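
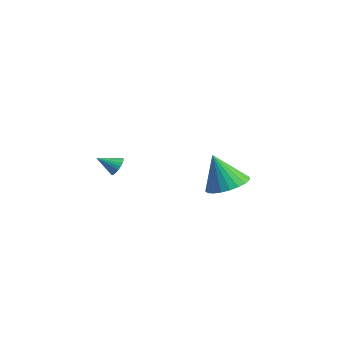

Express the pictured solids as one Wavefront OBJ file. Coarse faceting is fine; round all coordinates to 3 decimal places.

v -2.44 1.672 -0.9
v -2.159 1.275 -1.216
v -2.96 0.828 -0.3
v -2.006 1.311 -1.033
v -1.928 1.409 -0.827
v -1.938 1.553 -0.634
v -2.036 1.717 -0.486
v -2.202 1.874 -0.411
v -2.41 1.996 -0.419
v -2.623 2.062 -0.511
v -2.805 2.06 -0.671
v -2.923 1.992 -0.87
v -2.957 1.868 -1.074
v -2.902 1.711 -1.248
v -2.767 1.547 -1.362
v -2.576 1.404 -1.396
v -2.36 1.308 -1.344
v 3.795 3.674 0.02
v 4.768 3.95 0.425
v 3.185 3.246 1.78
v 4.562 4.321 0.444
v 4.24 4.594 0.398
v 3.849 4.727 0.296
v 3.45 4.7 0.151
v 3.103 4.516 -0.014
v 2.862 4.204 -0.173
v 2.763 3.812 -0.303
v 2.821 3.398 -0.384
v 3.027 3.027 -0.403
v 3.35 2.753 -0.357
v 3.74 2.621 -0.255
v 4.139 2.648 -0.11
v 4.486 2.832 0.055
v 4.727 3.144 0.214
v 4.826 3.536 0.344
f 2 1 4
f 2 4 3
f 4 1 5
f 4 5 3
f 5 1 6
f 5 6 3
f 6 1 7
f 6 7 3
f 7 1 8
f 7 8 3
f 8 1 9
f 8 9 3
f 9 1 10
f 9 10 3
f 10 1 11
f 10 11 3
f 11 1 12
f 11 12 3
f 12 1 13
f 12 13 3
f 13 1 14
f 13 14 3
f 14 1 15
f 14 15 3
f 15 1 16
f 15 16 3
f 16 1 17
f 16 17 3
f 17 1 2
f 17 2 3
f 19 18 21
f 19 21 20
f 21 18 22
f 21 22 20
f 22 18 23
f 22 23 20
f 23 18 24
f 23 24 20
f 24 18 25
f 24 25 20
f 25 18 26
f 25 26 20
f 26 18 27
f 26 27 20
f 27 18 28
f 27 28 20
f 28 18 29
f 28 29 20
f 29 18 30
f 29 30 20
f 30 18 31
f 30 31 20
f 31 18 32
f 31 32 20
f 32 18 33
f 32 33 20
f 33 18 34
f 33 34 20
f 34 18 35
f 34 35 20
f 35 18 19
f 35 19 20



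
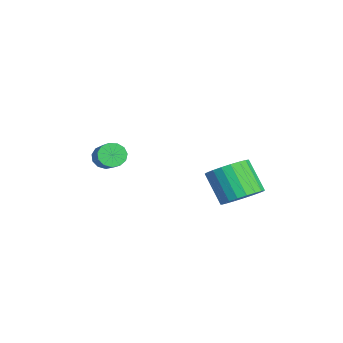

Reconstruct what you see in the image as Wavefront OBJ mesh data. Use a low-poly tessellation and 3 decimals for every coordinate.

v -1.575 -4.085 0.579
v -1.285 -4.436 0.219
v -0.356 -4.266 0.802
v -0.645 -3.915 1.161
v -1.261 -4.135 0.093
v -0.332 -3.965 0.676
v -1.337 -3.818 0.122
v -0.408 -3.649 0.704
v -1.488 -3.586 0.295
v -0.559 -3.417 0.878
v -1.667 -3.513 0.559
v -0.737 -3.343 1.141
v -1.816 -3.62 0.829
v -0.887 -3.451 1.411
v -1.889 -3.876 1.019
v -0.959 -3.706 1.602
v -1.862 -4.198 1.07
v -0.932 -4.028 1.652
v -1.744 -4.484 0.965
v -0.814 -4.314 1.547
v -1.572 -4.643 0.737
v -0.642 -4.473 1.319
v -1.401 -4.625 0.459
v -0.471 -4.455 1.041
v 3.535 0.417 0.951
v 4.088 0.779 1.485
v 3.278 0.306 2.643
v 2.725 -0.057 2.109
v 3.856 1.04 1.431
v 3.047 0.567 2.589
v 3.569 1.194 1.293
v 2.76 0.721 2.451
v 3.276 1.213 1.096
v 2.467 0.74 2.254
v 3.028 1.095 0.874
v 2.219 0.622 2.032
v 2.867 0.859 0.665
v 2.058 0.386 1.823
v 2.822 0.547 0.506
v 2.013 0.074 1.664
v 2.9 0.212 0.424
v 2.091 -0.261 1.582
v 3.088 -0.087 0.433
v 2.278 -0.561 1.591
v 3.353 -0.3 0.531
v 2.543 -0.773 1.689
v 3.649 -0.388 0.702
v 2.84 -0.861 1.86
v 3.926 -0.337 0.916
v 3.116 -0.811 2.074
v 4.135 -0.156 1.136
v 3.325 -0.629 2.294
v 4.24 0.124 1.324
v 3.431 -0.349 2.482
v 4.223 0.455 1.448
v 3.414 -0.019 2.606
f 2 1 5
f 2 5 3
f 3 5 6
f 3 6 4
f 5 1 7
f 5 7 6
f 6 7 8
f 6 8 4
f 7 1 9
f 7 9 8
f 8 9 10
f 8 10 4
f 9 1 11
f 9 11 10
f 10 11 12
f 10 12 4
f 11 1 13
f 11 13 12
f 12 13 14
f 12 14 4
f 13 1 15
f 13 15 14
f 14 15 16
f 14 16 4
f 15 1 17
f 15 17 16
f 16 17 18
f 16 18 4
f 17 1 19
f 17 19 18
f 18 19 20
f 18 20 4
f 19 1 21
f 19 21 20
f 20 21 22
f 20 22 4
f 21 1 23
f 21 23 22
f 22 23 24
f 22 24 4
f 23 1 2
f 23 2 24
f 24 2 3
f 24 3 4
f 26 25 29
f 26 29 27
f 27 29 30
f 27 30 28
f 29 25 31
f 29 31 30
f 30 31 32
f 30 32 28
f 31 25 33
f 31 33 32
f 32 33 34
f 32 34 28
f 33 25 35
f 33 35 34
f 34 35 36
f 34 36 28
f 35 25 37
f 35 37 36
f 36 37 38
f 36 38 28
f 37 25 39
f 37 39 38
f 38 39 40
f 38 40 28
f 39 25 41
f 39 41 40
f 40 41 42
f 40 42 28
f 41 25 43
f 41 43 42
f 42 43 44
f 42 44 28
f 43 25 45
f 43 45 44
f 44 45 46
f 44 46 28
f 45 25 47
f 45 47 46
f 46 47 48
f 46 48 28
f 47 25 49
f 47 49 48
f 48 49 50
f 48 50 28
f 49 25 51
f 49 51 50
f 50 51 52
f 50 52 28
f 51 25 53
f 51 53 52
f 52 53 54
f 52 54 28
f 53 25 55
f 53 55 54
f 54 55 56
f 54 56 28
f 55 25 26
f 55 26 56
f 56 26 27
f 56 27 28



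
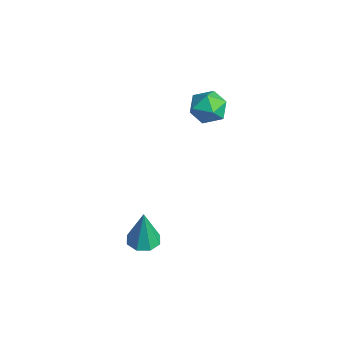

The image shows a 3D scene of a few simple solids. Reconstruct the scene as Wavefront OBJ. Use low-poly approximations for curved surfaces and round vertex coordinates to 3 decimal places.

v 1.855 -0.747 -4.078
v 2.46 -0.137 -4.107
v 1.985 -0.773 -1.922
v 1.852 0.113 -4.068
v 1.246 -0.142 -4.034
v 0.997 -0.751 -4.026
v 1.25 -1.358 -4.049
v 1.858 -1.607 -4.088
v 2.464 -1.353 -4.122
v 2.714 -0.744 -4.13
v -1.181 3.67 2.561
v -0.461 4.436 2.573
v -0.059 2.604 3.267
v 0.661 3.37 3.279
v -0.176 3.426 3.912
v -0.87 4.085 3.476
v 0.35 2.955 2.364
v -0.344 3.614 1.928
v 0.485 3.994 2.451
v 0.16 4.285 3.408
v -0.68 2.755 2.432
v -1.005 3.046 3.389
f 2 1 4
f 2 4 3
f 4 1 5
f 4 5 3
f 5 1 6
f 5 6 3
f 6 1 7
f 6 7 3
f 7 1 8
f 7 8 3
f 8 1 9
f 8 9 3
f 9 1 10
f 9 10 3
f 10 1 2
f 10 2 3
f 11 22 16
f 11 16 12
f 11 12 18
f 11 18 21
f 11 21 22
f 12 16 20
f 16 22 15
f 22 21 13
f 21 18 17
f 18 12 19
f 14 20 15
f 14 15 13
f 14 13 17
f 14 17 19
f 14 19 20
f 15 20 16
f 13 15 22
f 17 13 21
f 19 17 18
f 20 19 12



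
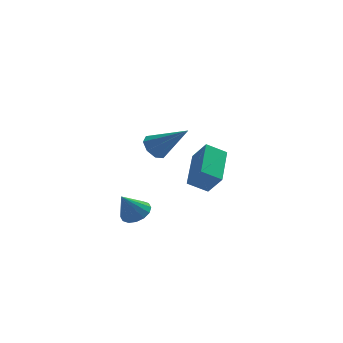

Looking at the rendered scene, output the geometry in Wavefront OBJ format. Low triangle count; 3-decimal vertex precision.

v 0.138 0.309 3.073
v 0.645 0.52 2.639
v 1.502 -0.389 4.327
v 0.511 0.897 2.995
v 0.158 0.93 3.397
v -0.206 0.599 3.61
v -0.369 0.099 3.508
v -0.235 -0.278 3.152
v 0.117 -0.311 2.75
v 0.482 0.019 2.537
v 1.653 1.763 0.084
v 2.214 1.26 1.044
v 2.084 3.694 0.845
v 2.645 3.191 1.804
v 2.595 1.769 -0.464
v 3.156 1.266 0.495
v 3.026 3.7 0.296
v 3.587 3.197 1.256
v -0.885 -2.786 0.782
v -0.554 -2.26 1.126
v -1.495 -3.134 1.898
v -0.867 -2.111 1.002
v -1.184 -2.143 0.819
v -1.42 -2.347 0.626
v -1.514 -2.668 0.474
v -1.438 -3.021 0.405
v -1.215 -3.311 0.437
v -0.903 -3.46 0.561
v -0.586 -3.428 0.744
v -0.349 -3.224 0.938
v -0.255 -2.903 1.089
v -0.331 -2.55 1.158
f 2 1 4
f 2 4 3
f 4 1 5
f 4 5 3
f 5 1 6
f 5 6 3
f 6 1 7
f 6 7 3
f 7 1 8
f 7 8 3
f 8 1 9
f 8 9 3
f 9 1 10
f 9 10 3
f 10 1 2
f 10 2 3
f 12 14 11
f 15 12 11
f 11 14 13
f 13 15 11
f 12 18 14
f 16 12 15
f 16 18 12
f 14 18 13
f 17 15 13
f 13 18 17
f 17 16 15
f 18 16 17
f 20 19 22
f 20 22 21
f 22 19 23
f 22 23 21
f 23 19 24
f 23 24 21
f 24 19 25
f 24 25 21
f 25 19 26
f 25 26 21
f 26 19 27
f 26 27 21
f 27 19 28
f 27 28 21
f 28 19 29
f 28 29 21
f 29 19 30
f 29 30 21
f 30 19 31
f 30 31 21
f 31 19 32
f 31 32 21
f 32 19 20
f 32 20 21



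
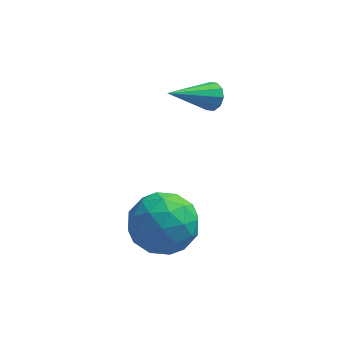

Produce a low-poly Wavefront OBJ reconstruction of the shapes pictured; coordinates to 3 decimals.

v 2.12 2.953 0.372
v 2.44 2.939 0.807
v 0.78 2.087 1.328
v 2.264 3.222 0.817
v 2.033 3.403 0.658
v 1.835 3.412 0.389
v 1.747 3.245 0.113
v 1.801 2.967 -0.063
v 1.976 2.684 -0.073
v 2.207 2.503 0.086
v 2.405 2.494 0.355
v 2.493 2.661 0.631
v -0.103 -0.765 -2.075
v 0.55 0.201 -1.848
v 1.03 -1.181 -3.572
v 1.683 -0.215 -3.345
v 1.709 -1.138 -2.598
v 1.009 -0.881 -1.673
v 0.571 -0.099 -3.747
v -0.129 0.158 -2.822
v 0.967 0.613 -2.882
v 1.67 -0.03 -2.171
v -0.09 -0.95 -3.249
v 0.613 -1.593 -2.538
v 0.124 -0.246 -1.83
v 1.456 -0.734 -3.59
v 1.471 -1.277 -3.151
v 1.855 -0.709 -3.017
v 0.394 -0.882 -1.727
v 0.778 -0.314 -1.594
v 1.459 -1.101 -2.034
v 0.802 -0.666 -3.826
v 1.186 -0.098 -3.693
v -0.275 -0.271 -2.403
v 0.109 0.297 -2.269
v 0.121 0.121 -3.386
v 0.753 0.564 -2.304
v 1.419 0.32 -3.184
v 0.765 0.388 -3.421
v 0.354 0.539 -2.877
v 1.167 0.186 -1.887
v 1.832 -0.058 -2.767
v 1.848 -0.6 -2.328
v 1.436 -0.45 -1.784
v 1.412 0.429 -2.494
v -0.252 -0.922 -2.653
v 0.413 -1.166 -3.533
v 0.144 -0.53 -3.636
v -0.268 -0.38 -3.092
v 0.161 -1.3 -2.236
v 0.827 -1.544 -3.116
v 1.226 -1.519 -2.543
v 0.815 -1.368 -1.999
v 0.168 -1.409 -2.926
f 2 1 4
f 2 4 3
f 4 1 5
f 4 5 3
f 5 1 6
f 5 6 3
f 6 1 7
f 6 7 3
f 7 1 8
f 7 8 3
f 8 1 9
f 8 9 3
f 9 1 10
f 9 10 3
f 10 1 11
f 10 11 3
f 11 1 12
f 11 12 3
f 12 1 2
f 12 2 3
f 13 50 29
f 50 24 53
f 29 53 18
f 50 53 29
f 13 29 25
f 29 18 30
f 25 30 14
f 29 30 25
f 13 25 34
f 25 14 35
f 34 35 20
f 25 35 34
f 13 34 46
f 34 20 49
f 46 49 23
f 34 49 46
f 13 46 50
f 46 23 54
f 50 54 24
f 46 54 50
f 14 30 41
f 30 18 44
f 41 44 22
f 30 44 41
f 18 53 31
f 53 24 52
f 31 52 17
f 53 52 31
f 24 54 51
f 54 23 47
f 51 47 15
f 54 47 51
f 23 49 48
f 49 20 36
f 48 36 19
f 49 36 48
f 20 35 40
f 35 14 37
f 40 37 21
f 35 37 40
f 16 42 28
f 42 22 43
f 28 43 17
f 42 43 28
f 16 28 26
f 28 17 27
f 26 27 15
f 28 27 26
f 16 26 33
f 26 15 32
f 33 32 19
f 26 32 33
f 16 33 38
f 33 19 39
f 38 39 21
f 33 39 38
f 16 38 42
f 38 21 45
f 42 45 22
f 38 45 42
f 17 43 31
f 43 22 44
f 31 44 18
f 43 44 31
f 15 27 51
f 27 17 52
f 51 52 24
f 27 52 51
f 19 32 48
f 32 15 47
f 48 47 23
f 32 47 48
f 21 39 40
f 39 19 36
f 40 36 20
f 39 36 40
f 22 45 41
f 45 21 37
f 41 37 14
f 45 37 41



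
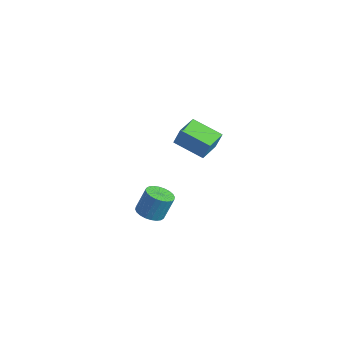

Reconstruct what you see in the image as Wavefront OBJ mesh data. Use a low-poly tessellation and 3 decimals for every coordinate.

v -0.884 2.551 1.807
v -0.632 2.695 2.616
v -1.347 3.537 1.775
v -1.095 3.681 2.584
v 0.315 3.099 1.336
v 0.567 3.243 2.145
v -0.148 4.085 1.304
v 0.104 4.229 2.113
v 3.232 -1.62 2.215
v 3.564 -2.065 2.343
v 3.7 -1.686 3.313
v 3.368 -1.24 3.185
v 3.714 -1.92 2.265
v 3.85 -1.541 3.235
v 3.791 -1.729 2.18
v 3.926 -1.35 3.15
v 3.782 -1.522 2.1
v 3.917 -1.143 3.07
v 3.69 -1.329 2.038
v 3.825 -0.95 3.007
v 3.528 -1.181 2.002
v 3.663 -0.802 2.972
v 3.321 -1.099 1.999
v 3.456 -0.72 2.969
v 3.1 -1.097 2.029
v 3.236 -0.718 2.999
v 2.9 -1.174 2.087
v 3.036 -0.795 3.057
v 2.75 -1.319 2.165
v 2.886 -0.94 3.135
v 2.674 -1.51 2.25
v 2.809 -1.131 3.22
v 2.683 -1.717 2.33
v 2.818 -1.338 3.3
v 2.775 -1.91 2.393
v 2.91 -1.531 3.362
v 2.937 -2.058 2.428
v 3.072 -1.679 3.398
v 3.144 -2.14 2.431
v 3.279 -1.761 3.401
v 3.364 -2.142 2.401
v 3.5 -1.763 3.371
f 2 4 1
f 5 2 1
f 1 4 3
f 3 5 1
f 2 8 4
f 6 2 5
f 6 8 2
f 4 8 3
f 7 5 3
f 3 8 7
f 7 6 5
f 8 6 7
f 10 9 13
f 10 13 11
f 11 13 14
f 11 14 12
f 13 9 15
f 13 15 14
f 14 15 16
f 14 16 12
f 15 9 17
f 15 17 16
f 16 17 18
f 16 18 12
f 17 9 19
f 17 19 18
f 18 19 20
f 18 20 12
f 19 9 21
f 19 21 20
f 20 21 22
f 20 22 12
f 21 9 23
f 21 23 22
f 22 23 24
f 22 24 12
f 23 9 25
f 23 25 24
f 24 25 26
f 24 26 12
f 25 9 27
f 25 27 26
f 26 27 28
f 26 28 12
f 27 9 29
f 27 29 28
f 28 29 30
f 28 30 12
f 29 9 31
f 29 31 30
f 30 31 32
f 30 32 12
f 31 9 33
f 31 33 32
f 32 33 34
f 32 34 12
f 33 9 35
f 33 35 34
f 34 35 36
f 34 36 12
f 35 9 37
f 35 37 36
f 36 37 38
f 36 38 12
f 37 9 39
f 37 39 38
f 38 39 40
f 38 40 12
f 39 9 41
f 39 41 40
f 40 41 42
f 40 42 12
f 41 9 10
f 41 10 42
f 42 10 11
f 42 11 12



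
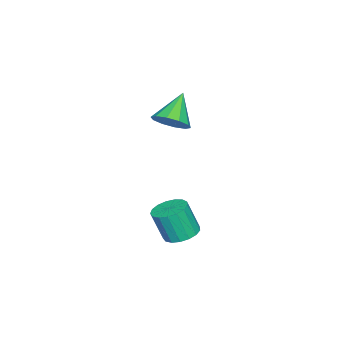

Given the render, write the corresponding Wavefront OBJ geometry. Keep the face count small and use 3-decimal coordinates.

v 3.766 0.626 -0.655
v 4.485 0.172 -0.882
v 4.634 -0.379 0.688
v 3.914 0.074 0.915
v 4.636 0.548 -0.764
v 4.784 -0.003 0.805
v 4.587 0.941 -0.621
v 4.735 0.39 0.948
v 4.35 1.262 -0.486
v 4.498 0.711 1.083
v 3.979 1.437 -0.39
v 4.127 0.886 1.18
v 3.559 1.426 -0.354
v 3.708 0.875 1.215
v 3.187 1.232 -0.387
v 3.335 0.681 1.182
v 2.947 0.899 -0.481
v 3.096 0.348 1.088
v 2.895 0.503 -0.615
v 3.044 -0.048 0.954
v 3.043 0.135 -0.759
v 3.191 -0.416 0.811
v 3.355 -0.12 -0.878
v 3.504 -0.671 0.692
v 3.762 -0.205 -0.946
v 3.911 -0.756 0.623
v 4.17 -0.099 -0.947
v 4.319 -0.65 0.622
v -1.495 -2.384 2.972
v -0.814 -2.264 3.68
v -2.865 -2.376 4.288
v -0.991 -1.709 3.492
v -1.361 -1.412 3.106
v -1.782 -1.486 2.668
v -2.094 -1.903 2.346
v -2.177 -2.503 2.263
v -1.999 -3.058 2.451
v -1.629 -3.355 2.837
v -1.208 -3.281 3.275
v -0.897 -2.864 3.597
f 2 1 5
f 2 5 3
f 3 5 6
f 3 6 4
f 5 1 7
f 5 7 6
f 6 7 8
f 6 8 4
f 7 1 9
f 7 9 8
f 8 9 10
f 8 10 4
f 9 1 11
f 9 11 10
f 10 11 12
f 10 12 4
f 11 1 13
f 11 13 12
f 12 13 14
f 12 14 4
f 13 1 15
f 13 15 14
f 14 15 16
f 14 16 4
f 15 1 17
f 15 17 16
f 16 17 18
f 16 18 4
f 17 1 19
f 17 19 18
f 18 19 20
f 18 20 4
f 19 1 21
f 19 21 20
f 20 21 22
f 20 22 4
f 21 1 23
f 21 23 22
f 22 23 24
f 22 24 4
f 23 1 25
f 23 25 24
f 24 25 26
f 24 26 4
f 25 1 27
f 25 27 26
f 26 27 28
f 26 28 4
f 27 1 2
f 27 2 28
f 28 2 3
f 28 3 4
f 30 29 32
f 30 32 31
f 32 29 33
f 32 33 31
f 33 29 34
f 33 34 31
f 34 29 35
f 34 35 31
f 35 29 36
f 35 36 31
f 36 29 37
f 36 37 31
f 37 29 38
f 37 38 31
f 38 29 39
f 38 39 31
f 39 29 40
f 39 40 31
f 40 29 30
f 40 30 31



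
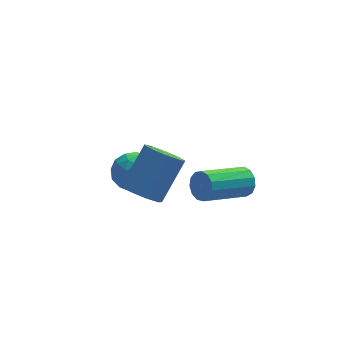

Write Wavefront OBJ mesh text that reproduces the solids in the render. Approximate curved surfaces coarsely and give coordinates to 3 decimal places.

v -0.312 -2.348 0.792
v 0.289 -2.156 0.208
v 1.394 -1.241 1.644
v 0.792 -1.432 2.228
v -0.108 -1.723 0.237
v 0.996 -0.808 1.673
v -0.601 -1.582 0.526
v 0.504 -0.667 1.962
v -0.958 -1.8 0.939
v 0.146 -0.884 2.376
v -1.014 -2.273 1.284
v 0.091 -1.358 2.72
v -0.741 -2.782 1.398
v 0.364 -1.866 2.834
v -0.267 -3.087 1.229
v 0.837 -2.172 2.665
v 0.185 -3.047 0.855
v 1.289 -2.131 2.291
v 0.405 -2.679 0.452
v 1.509 -1.764 1.888
v -0.521 2.684 -2.391
v -0.062 3.231 -3.09
v 0.842 1.849 -2.15
v 1.301 2.396 -2.849
v 1.037 2.814 -1.981
v 0.195 3.33 -2.13
v 0.585 1.75 -3.11
v -0.257 2.266 -3.259
v 0.621 2.654 -3.534
v 0.901 3.311 -2.836
v -0.121 1.769 -2.404
v 0.159 2.426 -1.706
v -0.411 3.031 -2.761
v 1.191 2.049 -2.479
v 1.036 2.295 -1.968
v 1.306 2.616 -2.379
v -0.26 3.089 -2.197
v 0.01 3.41 -2.608
v 0.656 3.165 -1.956
v 0.77 1.67 -2.632
v 1.04 1.991 -3.043
v -0.526 2.464 -2.861
v -0.256 2.785 -3.272
v 0.124 1.915 -3.284
v 0.26 3.013 -3.434
v 1.061 2.522 -3.292
v 0.64 2.142 -3.446
v 0.145 2.446 -3.533
v 0.424 3.399 -3.023
v 1.225 2.909 -2.882
v 1.071 3.154 -2.372
v 0.576 3.458 -2.459
v 0.826 3.06 -3.285
v -0.445 2.171 -2.358
v 0.356 1.681 -2.217
v 0.204 1.622 -2.781
v -0.291 1.926 -2.868
v -0.281 2.558 -1.948
v 0.52 2.067 -1.806
v 0.635 2.634 -1.707
v 0.14 2.938 -1.794
v -0.046 2.02 -1.955
v 3.906 -1.46 -0.221
v 4.233 -1.79 0.274
v 2.362 -2.471 1.057
v 2.034 -2.14 0.561
v 4.162 -1.438 0.408
v 2.29 -2.119 1.191
v 4.008 -1.093 0.342
v 2.137 -1.774 1.125
v 3.823 -0.865 0.097
v 1.951 -1.546 0.88
v 3.664 -0.825 -0.249
v 1.792 -1.506 0.534
v 3.581 -0.986 -0.586
v 1.709 -1.667 0.196
v 3.602 -1.298 -0.808
v 1.73 -1.979 -0.025
v 3.719 -1.661 -0.843
v 1.847 -2.342 -0.061
v 3.896 -1.96 -0.681
v 2.024 -2.641 0.101
v 4.075 -2.1 -0.373
v 2.204 -2.781 0.409
v 4.201 -2.037 -0.017
v 2.33 -2.718 0.766
f 2 1 5
f 2 5 3
f 3 5 6
f 3 6 4
f 5 1 7
f 5 7 6
f 6 7 8
f 6 8 4
f 7 1 9
f 7 9 8
f 8 9 10
f 8 10 4
f 9 1 11
f 9 11 10
f 10 11 12
f 10 12 4
f 11 1 13
f 11 13 12
f 12 13 14
f 12 14 4
f 13 1 15
f 13 15 14
f 14 15 16
f 14 16 4
f 15 1 17
f 15 17 16
f 16 17 18
f 16 18 4
f 17 1 19
f 17 19 18
f 18 19 20
f 18 20 4
f 19 1 2
f 19 2 20
f 20 2 3
f 20 3 4
f 21 58 37
f 58 32 61
f 37 61 26
f 58 61 37
f 21 37 33
f 37 26 38
f 33 38 22
f 37 38 33
f 21 33 42
f 33 22 43
f 42 43 28
f 33 43 42
f 21 42 54
f 42 28 57
f 54 57 31
f 42 57 54
f 21 54 58
f 54 31 62
f 58 62 32
f 54 62 58
f 22 38 49
f 38 26 52
f 49 52 30
f 38 52 49
f 26 61 39
f 61 32 60
f 39 60 25
f 61 60 39
f 32 62 59
f 62 31 55
f 59 55 23
f 62 55 59
f 31 57 56
f 57 28 44
f 56 44 27
f 57 44 56
f 28 43 48
f 43 22 45
f 48 45 29
f 43 45 48
f 24 50 36
f 50 30 51
f 36 51 25
f 50 51 36
f 24 36 34
f 36 25 35
f 34 35 23
f 36 35 34
f 24 34 41
f 34 23 40
f 41 40 27
f 34 40 41
f 24 41 46
f 41 27 47
f 46 47 29
f 41 47 46
f 24 46 50
f 46 29 53
f 50 53 30
f 46 53 50
f 25 51 39
f 51 30 52
f 39 52 26
f 51 52 39
f 23 35 59
f 35 25 60
f 59 60 32
f 35 60 59
f 27 40 56
f 40 23 55
f 56 55 31
f 40 55 56
f 29 47 48
f 47 27 44
f 48 44 28
f 47 44 48
f 30 53 49
f 53 29 45
f 49 45 22
f 53 45 49
f 64 63 67
f 64 67 65
f 65 67 68
f 65 68 66
f 67 63 69
f 67 69 68
f 68 69 70
f 68 70 66
f 69 63 71
f 69 71 70
f 70 71 72
f 70 72 66
f 71 63 73
f 71 73 72
f 72 73 74
f 72 74 66
f 73 63 75
f 73 75 74
f 74 75 76
f 74 76 66
f 75 63 77
f 75 77 76
f 76 77 78
f 76 78 66
f 77 63 79
f 77 79 78
f 78 79 80
f 78 80 66
f 79 63 81
f 79 81 80
f 80 81 82
f 80 82 66
f 81 63 83
f 81 83 82
f 82 83 84
f 82 84 66
f 83 63 85
f 83 85 84
f 84 85 86
f 84 86 66
f 85 63 64
f 85 64 86
f 86 64 65
f 86 65 66



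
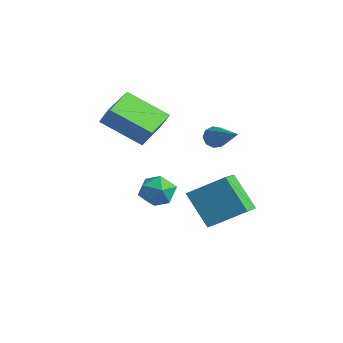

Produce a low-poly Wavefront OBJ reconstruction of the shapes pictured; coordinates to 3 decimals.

v -2.501 1.644 -4.343
v -1.76 2.117 -4.433
v -1.82 0.743 -3.467
v -1.079 1.216 -3.557
v -1.768 1.554 -3.119
v -2.189 2.11 -3.661
v -1.391 0.75 -4.239
v -1.812 1.306 -4.781
v -1.074 1.564 -4.369
v -1.307 2.061 -3.677
v -2.273 0.799 -4.223
v -2.506 1.296 -3.531
v -0.475 -0.052 -0.446
v -1.847 -1.188 0.589
v -1.341 1.3 -0.109
v -2.712 0.163 0.926
v 0.052 0.077 0.394
v -1.319 -1.06 1.429
v -0.813 1.428 0.731
v -2.185 0.292 1.766
v 1.903 1.786 0.478
v 2.107 1.582 0.033
v 3.657 1.654 1.342
v 2.136 1.944 0.029
v 2.056 2.231 0.235
v 1.905 2.31 0.554
v 1.752 2.144 0.838
v 1.67 1.81 0.954
v 1.697 1.465 0.846
v 1.82 1.27 0.567
v 1.982 1.316 0.246
v 1.477 0.728 -2.505
v 2.454 1.895 -1.508
v 0.829 1.572 -2.858
v 1.807 2.739 -1.86
v 2.613 1.001 -3.94
v 3.591 2.168 -2.942
v 1.966 1.845 -4.292
v 2.943 3.012 -3.295
f 1 12 6
f 1 6 2
f 1 2 8
f 1 8 11
f 1 11 12
f 2 6 10
f 6 12 5
f 12 11 3
f 11 8 7
f 8 2 9
f 4 10 5
f 4 5 3
f 4 3 7
f 4 7 9
f 4 9 10
f 5 10 6
f 3 5 12
f 7 3 11
f 9 7 8
f 10 9 2
f 14 16 13
f 17 14 13
f 13 16 15
f 15 17 13
f 14 20 16
f 18 14 17
f 18 20 14
f 16 20 15
f 19 17 15
f 15 20 19
f 19 18 17
f 20 18 19
f 22 21 24
f 22 24 23
f 24 21 25
f 24 25 23
f 25 21 26
f 25 26 23
f 26 21 27
f 26 27 23
f 27 21 28
f 27 28 23
f 28 21 29
f 28 29 23
f 29 21 30
f 29 30 23
f 30 21 31
f 30 31 23
f 31 21 22
f 31 22 23
f 33 35 32
f 36 33 32
f 32 35 34
f 34 36 32
f 33 39 35
f 37 33 36
f 37 39 33
f 35 39 34
f 38 36 34
f 34 39 38
f 38 37 36
f 39 37 38



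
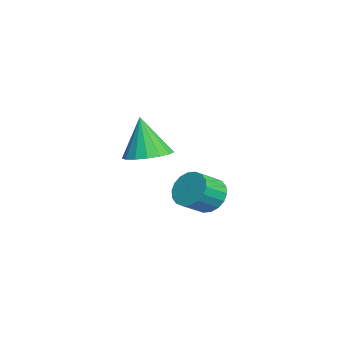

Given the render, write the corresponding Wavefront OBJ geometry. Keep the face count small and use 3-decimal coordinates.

v 2.07 -2.767 0.842
v 2.674 -3.673 0.797
v 1.73 -3.093 2.858
v 3.018 -3.3 0.916
v 3.145 -2.804 1.018
v 3.026 -2.3 1.079
v 2.688 -1.903 1.086
v 2.208 -1.704 1.037
v 1.697 -1.748 0.944
v 1.271 -2.026 0.827
v 1.028 -2.474 0.714
v 1.024 -2.989 0.63
v 1.26 -3.453 0.595
v 1.681 -3.76 0.616
v 2.191 -3.839 0.689
v -2.945 0.046 -3.421
v -2.085 0.396 -3.842
v -1.354 -0.556 -3.141
v -2.215 -0.906 -2.719
v -2.121 0.646 -3.465
v -1.391 -0.306 -2.763
v -2.321 0.777 -3.079
v -1.591 -0.175 -2.378
v -2.645 0.763 -2.761
v -1.914 -0.188 -2.059
v -3.028 0.608 -2.574
v -2.297 -0.344 -1.872
v -3.394 0.341 -2.554
v -2.664 -0.611 -1.852
v -3.672 0.015 -2.706
v -2.941 -0.936 -2.004
v -3.806 -0.304 -2.999
v -3.075 -1.256 -2.298
v -3.769 -0.554 -3.377
v -3.039 -1.506 -2.675
v -3.569 -0.685 -3.762
v -2.839 -1.637 -3.061
v -3.246 -0.672 -4.081
v -2.515 -1.623 -3.379
v -2.863 -0.516 -4.268
v -2.132 -1.468 -3.566
v -2.496 -0.249 -4.288
v -1.766 -1.201 -3.586
v -2.219 0.076 -4.136
v -1.488 -0.875 -3.434
f 2 1 4
f 2 4 3
f 4 1 5
f 4 5 3
f 5 1 6
f 5 6 3
f 6 1 7
f 6 7 3
f 7 1 8
f 7 8 3
f 8 1 9
f 8 9 3
f 9 1 10
f 9 10 3
f 10 1 11
f 10 11 3
f 11 1 12
f 11 12 3
f 12 1 13
f 12 13 3
f 13 1 14
f 13 14 3
f 14 1 15
f 14 15 3
f 15 1 2
f 15 2 3
f 17 16 20
f 17 20 18
f 18 20 21
f 18 21 19
f 20 16 22
f 20 22 21
f 21 22 23
f 21 23 19
f 22 16 24
f 22 24 23
f 23 24 25
f 23 25 19
f 24 16 26
f 24 26 25
f 25 26 27
f 25 27 19
f 26 16 28
f 26 28 27
f 27 28 29
f 27 29 19
f 28 16 30
f 28 30 29
f 29 30 31
f 29 31 19
f 30 16 32
f 30 32 31
f 31 32 33
f 31 33 19
f 32 16 34
f 32 34 33
f 33 34 35
f 33 35 19
f 34 16 36
f 34 36 35
f 35 36 37
f 35 37 19
f 36 16 38
f 36 38 37
f 37 38 39
f 37 39 19
f 38 16 40
f 38 40 39
f 39 40 41
f 39 41 19
f 40 16 42
f 40 42 41
f 41 42 43
f 41 43 19
f 42 16 44
f 42 44 43
f 43 44 45
f 43 45 19
f 44 16 17
f 44 17 45
f 45 17 18
f 45 18 19



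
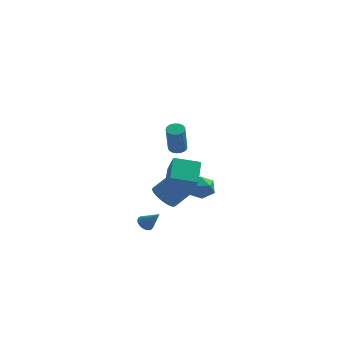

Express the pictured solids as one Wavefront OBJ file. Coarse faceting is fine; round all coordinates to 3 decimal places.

v -0.302 -1.408 -3.153
v 0.105 -1.335 -3.501
v 0.542 -1.592 -2.207
v 0.068 -1.126 -3.427
v -0.032 -0.966 -3.306
v -0.179 -0.882 -3.159
v -0.347 -0.889 -3.01
v -0.508 -0.986 -2.886
v -0.632 -1.155 -2.808
v -0.7 -1.369 -2.79
v -0.698 -1.589 -2.834
v -0.628 -1.778 -2.933
v -0.502 -1.902 -3.071
v -0.341 -1.942 -3.222
v -0.173 -1.889 -3.361
v -0.027 -1.752 -3.465
v 0.071 -1.557 -3.514
v -0.297 2.903 -3.58
v 0.397 2.702 -4.132
v 1.392 3.116 -3.032
v 0.697 3.317 -2.48
v 0.343 3.044 -4.212
v 1.337 3.457 -3.111
v 0.191 3.364 -4.195
v 1.185 3.778 -3.094
v -0.035 3.614 -4.084
v 0.959 4.028 -2.983
v -0.302 3.756 -3.897
v 0.693 4.17 -2.796
v -0.567 3.768 -3.661
v 0.427 4.182 -2.561
v -0.792 3.649 -3.414
v 0.203 4.062 -2.313
v -0.941 3.416 -3.191
v 0.054 3.829 -2.091
v -0.992 3.104 -3.028
v 0.003 3.518 -1.928
v -0.937 2.763 -2.949
v 0.057 3.176 -1.848
v -0.785 2.442 -2.966
v 0.209 2.856 -1.865
v -0.559 2.192 -3.077
v 0.435 2.606 -1.976
v -0.293 2.05 -3.264
v 0.702 2.464 -2.163
v -0.027 2.038 -3.499
v 0.967 2.452 -2.399
v 0.197 2.158 -3.747
v 1.192 2.571 -2.646
v 0.346 2.391 -3.969
v 1.341 2.804 -2.869
v 1.446 2.679 -2.576
v 1.766 3.031 -1.832
v 2.274 1.529 -2.388
v 2.594 1.881 -1.644
v 1.754 1.61 -1.679
v 1.242 2.321 -1.795
v 2.798 2.239 -2.425
v 2.286 2.95 -2.541
v 2.601 2.759 -1.739
v 1.956 2.37 -1.277
v 2.084 2.19 -2.943
v 1.439 1.801 -2.481
v 1.554 -1.589 3.135
v 1.862 -1.191 3.264
v 1.875 -1.753 4.974
v 1.566 -2.151 4.845
v 1.632 -1.1 3.295
v 1.645 -1.662 5.005
v 1.384 -1.122 3.29
v 1.397 -1.684 5
v 1.175 -1.251 3.249
v 1.188 -1.813 4.959
v 1.053 -1.457 3.182
v 1.066 -2.019 4.892
v 1.045 -1.694 3.104
v 1.058 -2.256 4.814
v 1.154 -1.906 3.034
v 1.167 -2.468 4.744
v 1.354 -2.046 2.986
v 1.367 -2.608 4.696
v 1.6 -2.081 2.973
v 1.613 -2.643 4.683
v 1.836 -2.003 2.997
v 1.848 -2.565 4.707
v 2.006 -1.831 3.052
v 2.019 -2.393 4.762
v 2.073 -1.603 3.127
v 2.086 -2.165 4.837
v 2.021 -1.372 3.203
v 2.034 -1.934 4.913
v 0.989 -2.325 0.264
v 0.858 -1.017 1.067
v 2.428 -1.974 -0.074
v 2.298 -0.666 0.729
v 1.502 -3.114 1.631
v 1.372 -1.806 2.434
v 2.942 -2.763 1.293
v 2.811 -1.455 2.096
f 2 1 4
f 2 4 3
f 4 1 5
f 4 5 3
f 5 1 6
f 5 6 3
f 6 1 7
f 6 7 3
f 7 1 8
f 7 8 3
f 8 1 9
f 8 9 3
f 9 1 10
f 9 10 3
f 10 1 11
f 10 11 3
f 11 1 12
f 11 12 3
f 12 1 13
f 12 13 3
f 13 1 14
f 13 14 3
f 14 1 15
f 14 15 3
f 15 1 16
f 15 16 3
f 16 1 17
f 16 17 3
f 17 1 2
f 17 2 3
f 19 18 22
f 19 22 20
f 20 22 23
f 20 23 21
f 22 18 24
f 22 24 23
f 23 24 25
f 23 25 21
f 24 18 26
f 24 26 25
f 25 26 27
f 25 27 21
f 26 18 28
f 26 28 27
f 27 28 29
f 27 29 21
f 28 18 30
f 28 30 29
f 29 30 31
f 29 31 21
f 30 18 32
f 30 32 31
f 31 32 33
f 31 33 21
f 32 18 34
f 32 34 33
f 33 34 35
f 33 35 21
f 34 18 36
f 34 36 35
f 35 36 37
f 35 37 21
f 36 18 38
f 36 38 37
f 37 38 39
f 37 39 21
f 38 18 40
f 38 40 39
f 39 40 41
f 39 41 21
f 40 18 42
f 40 42 41
f 41 42 43
f 41 43 21
f 42 18 44
f 42 44 43
f 43 44 45
f 43 45 21
f 44 18 46
f 44 46 45
f 45 46 47
f 45 47 21
f 46 18 48
f 46 48 47
f 47 48 49
f 47 49 21
f 48 18 50
f 48 50 49
f 49 50 51
f 49 51 21
f 50 18 19
f 50 19 51
f 51 19 20
f 51 20 21
f 52 63 57
f 52 57 53
f 52 53 59
f 52 59 62
f 52 62 63
f 53 57 61
f 57 63 56
f 63 62 54
f 62 59 58
f 59 53 60
f 55 61 56
f 55 56 54
f 55 54 58
f 55 58 60
f 55 60 61
f 56 61 57
f 54 56 63
f 58 54 62
f 60 58 59
f 61 60 53
f 65 64 68
f 65 68 66
f 66 68 69
f 66 69 67
f 68 64 70
f 68 70 69
f 69 70 71
f 69 71 67
f 70 64 72
f 70 72 71
f 71 72 73
f 71 73 67
f 72 64 74
f 72 74 73
f 73 74 75
f 73 75 67
f 74 64 76
f 74 76 75
f 75 76 77
f 75 77 67
f 76 64 78
f 76 78 77
f 77 78 79
f 77 79 67
f 78 64 80
f 78 80 79
f 79 80 81
f 79 81 67
f 80 64 82
f 80 82 81
f 81 82 83
f 81 83 67
f 82 64 84
f 82 84 83
f 83 84 85
f 83 85 67
f 84 64 86
f 84 86 85
f 85 86 87
f 85 87 67
f 86 64 88
f 86 88 87
f 87 88 89
f 87 89 67
f 88 64 90
f 88 90 89
f 89 90 91
f 89 91 67
f 90 64 65
f 90 65 91
f 91 65 66
f 91 66 67
f 93 95 92
f 96 93 92
f 92 95 94
f 94 96 92
f 93 99 95
f 97 93 96
f 97 99 93
f 95 99 94
f 98 96 94
f 94 99 98
f 98 97 96
f 99 97 98



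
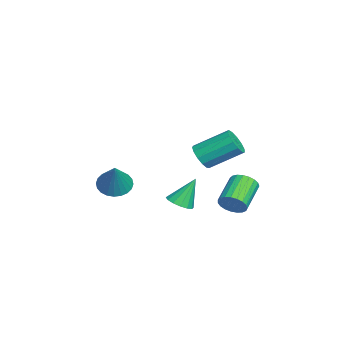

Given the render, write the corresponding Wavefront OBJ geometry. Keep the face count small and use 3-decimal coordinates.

v 0.39 1.288 1.766
v 1.061 1.147 2.017
v 1.021 2.71 3.005
v 0.35 2.852 2.754
v 1.11 1.366 1.672
v 1.07 2.929 2.66
v 0.93 1.56 1.357
v 0.891 3.124 2.345
v 0.579 1.668 1.172
v 0.54 3.232 2.16
v 0.168 1.656 1.176
v 0.128 3.219 2.163
v -0.173 1.526 1.366
v -0.212 3.09 2.354
v -0.335 1.322 1.684
v -0.374 2.885 2.672
v -0.267 1.106 2.028
v -0.306 2.67 3.016
v 0.01 0.948 2.289
v -0.03 2.512 3.276
v 0.407 0.899 2.383
v 0.367 2.462 3.371
v 0.798 0.973 2.282
v 0.759 2.536 3.27
v -3.335 -2.837 -1.854
v -2.848 -2.209 -2.232
v -2.225 -2.743 -0.266
v -3.089 -2.021 -2.074
v -3.368 -1.958 -1.884
v -3.641 -2.029 -1.689
v -3.868 -2.223 -1.519
v -4.014 -2.51 -1.4
v -4.056 -2.847 -1.35
v -3.988 -3.183 -1.377
v -3.821 -3.466 -1.477
v -3.58 -3.653 -1.634
v -3.302 -3.716 -1.825
v -3.028 -3.645 -2.02
v -2.801 -3.452 -2.19
v -2.656 -3.164 -2.309
v -2.613 -2.827 -2.359
v -2.681 -2.492 -2.331
v -1.052 0.297 -1.899
v -0.441 0.654 -1.954
v -1.348 1.023 -0.481
v -0.691 0.868 -2.116
v -1.038 0.93 -2.22
v -1.389 0.821 -2.238
v -1.65 0.572 -2.165
v -1.75 0.25 -2.02
v -1.663 -0.06 -1.843
v -1.412 -0.275 -1.681
v -1.065 -0.336 -1.577
v -0.714 -0.228 -1.559
v -0.454 0.021 -1.632
v -0.354 0.344 -1.777
v -1.629 2.716 -2.297
v -1.24 2.928 -1.718
v -2.661 3.476 -0.963
v -3.051 3.264 -1.543
v -1.236 3.177 -1.891
v -2.657 3.725 -1.136
v -1.3 3.347 -2.134
v -2.721 3.894 -1.379
v -1.421 3.407 -2.406
v -2.842 3.955 -1.651
v -1.578 3.348 -2.659
v -2.999 3.896 -1.904
v -1.744 3.18 -2.849
v -3.165 3.728 -2.095
v -1.89 2.932 -2.944
v -3.311 3.479 -2.19
v -1.991 2.646 -2.928
v -3.412 3.193 -2.173
v -2.03 2.372 -2.802
v -3.451 2.92 -2.047
v -1.999 2.158 -2.589
v -3.42 2.706 -1.834
v -1.904 2.041 -2.325
v -3.326 2.588 -1.571
v -1.762 2.04 -2.057
v -3.184 2.587 -1.302
v -1.597 2.156 -1.83
v -3.019 2.704 -1.076
v -1.438 2.369 -1.685
v -2.859 2.917 -0.93
v -1.311 2.642 -1.645
v -2.733 3.19 -0.89
f 2 1 5
f 2 5 3
f 3 5 6
f 3 6 4
f 5 1 7
f 5 7 6
f 6 7 8
f 6 8 4
f 7 1 9
f 7 9 8
f 8 9 10
f 8 10 4
f 9 1 11
f 9 11 10
f 10 11 12
f 10 12 4
f 11 1 13
f 11 13 12
f 12 13 14
f 12 14 4
f 13 1 15
f 13 15 14
f 14 15 16
f 14 16 4
f 15 1 17
f 15 17 16
f 16 17 18
f 16 18 4
f 17 1 19
f 17 19 18
f 18 19 20
f 18 20 4
f 19 1 21
f 19 21 20
f 20 21 22
f 20 22 4
f 21 1 23
f 21 23 22
f 22 23 24
f 22 24 4
f 23 1 2
f 23 2 24
f 24 2 3
f 24 3 4
f 26 25 28
f 26 28 27
f 28 25 29
f 28 29 27
f 29 25 30
f 29 30 27
f 30 25 31
f 30 31 27
f 31 25 32
f 31 32 27
f 32 25 33
f 32 33 27
f 33 25 34
f 33 34 27
f 34 25 35
f 34 35 27
f 35 25 36
f 35 36 27
f 36 25 37
f 36 37 27
f 37 25 38
f 37 38 27
f 38 25 39
f 38 39 27
f 39 25 40
f 39 40 27
f 40 25 41
f 40 41 27
f 41 25 42
f 41 42 27
f 42 25 26
f 42 26 27
f 44 43 46
f 44 46 45
f 46 43 47
f 46 47 45
f 47 43 48
f 47 48 45
f 48 43 49
f 48 49 45
f 49 43 50
f 49 50 45
f 50 43 51
f 50 51 45
f 51 43 52
f 51 52 45
f 52 43 53
f 52 53 45
f 53 43 54
f 53 54 45
f 54 43 55
f 54 55 45
f 55 43 56
f 55 56 45
f 56 43 44
f 56 44 45
f 58 57 61
f 58 61 59
f 59 61 62
f 59 62 60
f 61 57 63
f 61 63 62
f 62 63 64
f 62 64 60
f 63 57 65
f 63 65 64
f 64 65 66
f 64 66 60
f 65 57 67
f 65 67 66
f 66 67 68
f 66 68 60
f 67 57 69
f 67 69 68
f 68 69 70
f 68 70 60
f 69 57 71
f 69 71 70
f 70 71 72
f 70 72 60
f 71 57 73
f 71 73 72
f 72 73 74
f 72 74 60
f 73 57 75
f 73 75 74
f 74 75 76
f 74 76 60
f 75 57 77
f 75 77 76
f 76 77 78
f 76 78 60
f 77 57 79
f 77 79 78
f 78 79 80
f 78 80 60
f 79 57 81
f 79 81 80
f 80 81 82
f 80 82 60
f 81 57 83
f 81 83 82
f 82 83 84
f 82 84 60
f 83 57 85
f 83 85 84
f 84 85 86
f 84 86 60
f 85 57 87
f 85 87 86
f 86 87 88
f 86 88 60
f 87 57 58
f 87 58 88
f 88 58 59
f 88 59 60



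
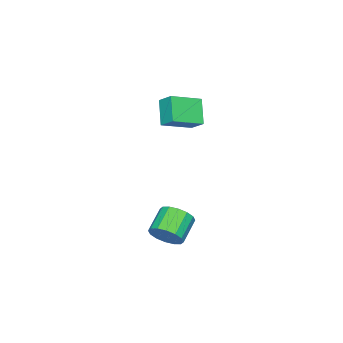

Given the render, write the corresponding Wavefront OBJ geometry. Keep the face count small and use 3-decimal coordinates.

v 2.051 2.316 -2.928
v 2.421 2.178 -2.279
v 1.34 1.987 -1.703
v 0.969 2.124 -2.352
v 2.353 2.565 -2.277
v 1.272 2.374 -1.701
v 2.205 2.886 -2.45
v 1.123 2.695 -1.874
v 2.014 3.054 -2.751
v 0.933 2.863 -2.175
v 1.834 3.024 -3.099
v 0.753 2.833 -2.523
v 1.712 2.804 -3.402
v 0.631 2.613 -2.825
v 1.68 2.453 -3.577
v 0.599 2.262 -3.001
v 1.748 2.066 -3.579
v 0.667 1.875 -3.003
v 1.897 1.745 -3.406
v 0.815 1.554 -2.83
v 2.087 1.577 -3.105
v 1.006 1.386 -2.529
v 2.267 1.607 -2.757
v 1.186 1.416 -2.181
v 2.389 1.827 -2.455
v 1.308 1.636 -1.878
v -2.121 0.576 2.05
v -2.013 1.232 2.596
v -1.384 1.179 1.179
v -1.276 1.835 1.725
v -0.904 -0.095 2.615
v -0.796 0.561 3.161
v -0.167 0.508 1.744
v -0.059 1.164 2.29
f 2 1 5
f 2 5 3
f 3 5 6
f 3 6 4
f 5 1 7
f 5 7 6
f 6 7 8
f 6 8 4
f 7 1 9
f 7 9 8
f 8 9 10
f 8 10 4
f 9 1 11
f 9 11 10
f 10 11 12
f 10 12 4
f 11 1 13
f 11 13 12
f 12 13 14
f 12 14 4
f 13 1 15
f 13 15 14
f 14 15 16
f 14 16 4
f 15 1 17
f 15 17 16
f 16 17 18
f 16 18 4
f 17 1 19
f 17 19 18
f 18 19 20
f 18 20 4
f 19 1 21
f 19 21 20
f 20 21 22
f 20 22 4
f 21 1 23
f 21 23 22
f 22 23 24
f 22 24 4
f 23 1 25
f 23 25 24
f 24 25 26
f 24 26 4
f 25 1 2
f 25 2 26
f 26 2 3
f 26 3 4
f 28 30 27
f 31 28 27
f 27 30 29
f 29 31 27
f 28 34 30
f 32 28 31
f 32 34 28
f 30 34 29
f 33 31 29
f 29 34 33
f 33 32 31
f 34 32 33



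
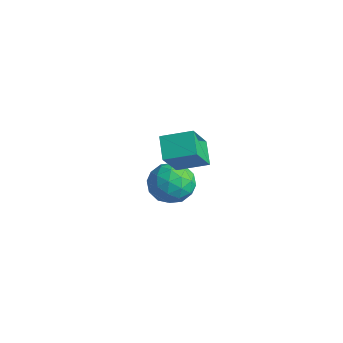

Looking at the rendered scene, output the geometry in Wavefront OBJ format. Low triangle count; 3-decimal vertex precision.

v -3.716 0.711 -2.005
v -3.099 0.055 -2.484
v -3.881 -0.355 -0.756
v -3.264 -1.011 -1.235
v -2.889 -0.141 -0.859
v -2.787 0.518 -1.63
v -4.193 -0.818 -1.61
v -4.091 -0.159 -2.381
v -3.394 -0.89 -2.24
v -2.588 -0.471 -1.775
v -4.392 0.171 -1.465
v -3.586 0.59 -1
v -3.393 0.477 -2.354
v -3.587 -0.777 -0.886
v -3.367 -0.265 -0.665
v -3.004 -0.651 -0.946
v -3.21 0.749 -1.852
v -2.847 0.364 -2.134
v -2.724 0.248 -1.178
v -4.133 -0.664 -1.106
v -3.77 -1.049 -1.388
v -3.976 0.351 -2.294
v -3.613 -0.035 -2.575
v -4.256 -0.548 -2.062
v -3.204 -0.464 -2.492
v -3.301 -1.091 -1.758
v -3.847 -0.978 -1.978
v -3.787 -0.59 -2.432
v -2.73 -0.218 -2.219
v -2.827 -0.845 -1.485
v -2.607 -0.333 -1.264
v -2.547 0.054 -1.717
v -2.903 -0.774 -2.076
v -4.153 0.545 -1.755
v -4.25 -0.082 -1.021
v -4.433 -0.354 -1.523
v -4.373 0.033 -1.976
v -3.679 0.791 -1.482
v -3.776 0.164 -0.748
v -3.193 0.29 -0.808
v -3.133 0.678 -1.262
v -4.077 0.474 -1.164
v -0.825 -2.619 2.784
v -1.614 -2.16 3.38
v -1.311 -1.61 1.362
v -2.101 -1.151 1.958
v 0.001 -1.689 3.162
v -0.789 -1.23 3.758
v -0.486 -0.68 1.74
v -1.275 -0.221 2.336
f 1 38 17
f 38 12 41
f 17 41 6
f 38 41 17
f 1 17 13
f 17 6 18
f 13 18 2
f 17 18 13
f 1 13 22
f 13 2 23
f 22 23 8
f 13 23 22
f 1 22 34
f 22 8 37
f 34 37 11
f 22 37 34
f 1 34 38
f 34 11 42
f 38 42 12
f 34 42 38
f 2 18 29
f 18 6 32
f 29 32 10
f 18 32 29
f 6 41 19
f 41 12 40
f 19 40 5
f 41 40 19
f 12 42 39
f 42 11 35
f 39 35 3
f 42 35 39
f 11 37 36
f 37 8 24
f 36 24 7
f 37 24 36
f 8 23 28
f 23 2 25
f 28 25 9
f 23 25 28
f 4 30 16
f 30 10 31
f 16 31 5
f 30 31 16
f 4 16 14
f 16 5 15
f 14 15 3
f 16 15 14
f 4 14 21
f 14 3 20
f 21 20 7
f 14 20 21
f 4 21 26
f 21 7 27
f 26 27 9
f 21 27 26
f 4 26 30
f 26 9 33
f 30 33 10
f 26 33 30
f 5 31 19
f 31 10 32
f 19 32 6
f 31 32 19
f 3 15 39
f 15 5 40
f 39 40 12
f 15 40 39
f 7 20 36
f 20 3 35
f 36 35 11
f 20 35 36
f 9 27 28
f 27 7 24
f 28 24 8
f 27 24 28
f 10 33 29
f 33 9 25
f 29 25 2
f 33 25 29
f 44 46 43
f 47 44 43
f 43 46 45
f 45 47 43
f 44 50 46
f 48 44 47
f 48 50 44
f 46 50 45
f 49 47 45
f 45 50 49
f 49 48 47
f 50 48 49



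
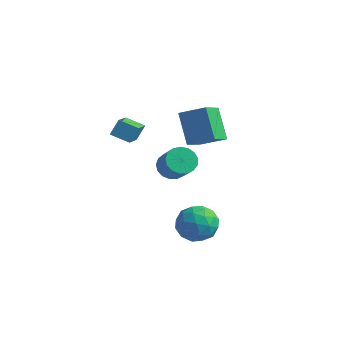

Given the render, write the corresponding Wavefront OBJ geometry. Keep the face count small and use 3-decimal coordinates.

v -0.858 1.264 1.392
v -0.626 -0.194 2.214
v -1.862 1.972 2.932
v -1.63 0.514 3.754
v 0.39 1.786 1.966
v 0.622 0.328 2.788
v -0.614 2.494 3.506
v -0.382 1.036 4.328
v -3.576 -2.459 3.05
v -3.414 -1.95 3.86
v -4.251 -0.989 2.261
v -4.089 -0.48 3.07
v -2.591 -2.2 2.69
v -2.429 -1.691 3.499
v -3.266 -0.73 1.9
v -3.104 -0.221 2.71
v -1.654 0.017 0.195
v -1.157 -0.262 -0.409
v -0.15 -0.875 0.701
v -0.646 -0.597 1.305
v -1.019 0.103 -0.333
v -0.012 -0.51 0.777
v -1.026 0.448 -0.136
v -0.019 -0.165 0.974
v -1.177 0.694 0.137
v -0.17 0.081 1.247
v -1.438 0.785 0.423
v -0.43 0.172 1.533
v -1.747 0.7 0.657
v -0.74 0.087 1.767
v -2.035 0.458 0.785
v -1.028 -0.155 1.895
v -2.236 0.115 0.778
v -1.229 -0.498 1.888
v -2.304 -0.25 0.637
v -1.296 -0.863 1.748
v -2.222 -0.554 0.395
v -1.215 -1.167 1.506
v -2.01 -0.728 0.107
v -1.003 -1.341 1.218
v -1.717 -0.731 -0.161
v -0.709 -1.344 0.95
v -1.409 -0.563 -0.347
v -0.402 -1.176 0.764
v -0.695 -0.336 -2.686
v 0.183 -0.044 -1.992
v 0.477 -1.336 -3.748
v 1.355 -1.044 -3.054
v 0.526 -1.754 -2.671
v -0.198 -1.136 -2.015
v 0.858 -0.244 -3.725
v 0.134 0.374 -3.069
v 1.143 0.013 -2.634
v 0.937 -0.921 -1.982
v -0.277 -0.459 -3.758
v -0.483 -1.393 -3.106
v -0.359 -0.102 -2.246
v 1.019 -1.278 -3.494
v 0.532 -1.695 -3.269
v 1.048 -1.523 -2.861
v -0.583 -0.744 -2.259
v -0.067 -0.573 -1.851
v 0.135 -1.578 -2.25
v 0.727 -0.807 -3.889
v 1.243 -0.636 -3.481
v -0.388 0.143 -2.879
v 0.128 0.315 -2.471
v 0.525 0.198 -3.49
v 0.721 0.103 -2.215
v 1.41 -0.485 -2.839
v 1.118 -0.015 -3.234
v 0.692 0.348 -2.848
v 0.6 -0.446 -1.832
v 1.29 -1.034 -2.456
v 0.802 -1.451 -2.231
v 0.376 -1.088 -1.845
v 1.165 -0.412 -2.21
v -0.63 -0.346 -3.284
v 0.06 -0.934 -3.908
v 0.284 -0.292 -3.895
v -0.142 0.071 -3.509
v -0.75 -0.895 -2.901
v -0.061 -1.483 -3.525
v -0.032 -1.728 -2.892
v -0.458 -1.365 -2.506
v -0.505 -0.968 -3.53
f 2 4 1
f 5 2 1
f 1 4 3
f 3 5 1
f 2 8 4
f 6 2 5
f 6 8 2
f 4 8 3
f 7 5 3
f 3 8 7
f 7 6 5
f 8 6 7
f 10 12 9
f 13 10 9
f 9 12 11
f 11 13 9
f 10 16 12
f 14 10 13
f 14 16 10
f 12 16 11
f 15 13 11
f 11 16 15
f 15 14 13
f 16 14 15
f 18 17 21
f 18 21 19
f 19 21 22
f 19 22 20
f 21 17 23
f 21 23 22
f 22 23 24
f 22 24 20
f 23 17 25
f 23 25 24
f 24 25 26
f 24 26 20
f 25 17 27
f 25 27 26
f 26 27 28
f 26 28 20
f 27 17 29
f 27 29 28
f 28 29 30
f 28 30 20
f 29 17 31
f 29 31 30
f 30 31 32
f 30 32 20
f 31 17 33
f 31 33 32
f 32 33 34
f 32 34 20
f 33 17 35
f 33 35 34
f 34 35 36
f 34 36 20
f 35 17 37
f 35 37 36
f 36 37 38
f 36 38 20
f 37 17 39
f 37 39 38
f 38 39 40
f 38 40 20
f 39 17 41
f 39 41 40
f 40 41 42
f 40 42 20
f 41 17 43
f 41 43 42
f 42 43 44
f 42 44 20
f 43 17 18
f 43 18 44
f 44 18 19
f 44 19 20
f 45 82 61
f 82 56 85
f 61 85 50
f 82 85 61
f 45 61 57
f 61 50 62
f 57 62 46
f 61 62 57
f 45 57 66
f 57 46 67
f 66 67 52
f 57 67 66
f 45 66 78
f 66 52 81
f 78 81 55
f 66 81 78
f 45 78 82
f 78 55 86
f 82 86 56
f 78 86 82
f 46 62 73
f 62 50 76
f 73 76 54
f 62 76 73
f 50 85 63
f 85 56 84
f 63 84 49
f 85 84 63
f 56 86 83
f 86 55 79
f 83 79 47
f 86 79 83
f 55 81 80
f 81 52 68
f 80 68 51
f 81 68 80
f 52 67 72
f 67 46 69
f 72 69 53
f 67 69 72
f 48 74 60
f 74 54 75
f 60 75 49
f 74 75 60
f 48 60 58
f 60 49 59
f 58 59 47
f 60 59 58
f 48 58 65
f 58 47 64
f 65 64 51
f 58 64 65
f 48 65 70
f 65 51 71
f 70 71 53
f 65 71 70
f 48 70 74
f 70 53 77
f 74 77 54
f 70 77 74
f 49 75 63
f 75 54 76
f 63 76 50
f 75 76 63
f 47 59 83
f 59 49 84
f 83 84 56
f 59 84 83
f 51 64 80
f 64 47 79
f 80 79 55
f 64 79 80
f 53 71 72
f 71 51 68
f 72 68 52
f 71 68 72
f 54 77 73
f 77 53 69
f 73 69 46
f 77 69 73



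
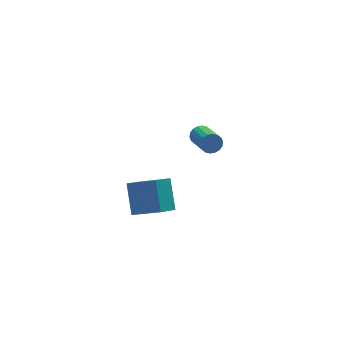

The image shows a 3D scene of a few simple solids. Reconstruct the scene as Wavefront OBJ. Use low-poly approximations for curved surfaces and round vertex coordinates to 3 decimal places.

v 2.978 4.073 -1.661
v 3.458 4.29 -1.155
v 3.421 2.365 -0.293
v 2.942 2.147 -0.799
v 3.171 4.357 -1.017
v 3.134 2.432 -0.155
v 2.847 4.368 -1.007
v 2.81 2.443 -0.145
v 2.548 4.321 -1.126
v 2.511 2.395 -0.264
v 2.335 4.224 -1.351
v 2.298 2.298 -0.489
v 2.249 4.097 -1.638
v 2.212 2.172 -0.776
v 2.308 3.966 -1.929
v 2.271 2.04 -1.067
v 2.499 3.855 -2.167
v 2.462 1.93 -1.305
v 2.786 3.788 -2.305
v 2.749 1.863 -1.443
v 3.11 3.777 -2.315
v 3.073 1.852 -1.453
v 3.409 3.825 -2.196
v 3.372 1.899 -1.334
v 3.622 3.922 -1.971
v 3.585 1.996 -1.109
v 3.708 4.048 -1.684
v 3.671 2.123 -0.822
v 3.649 4.18 -1.393
v 3.612 2.254 -0.531
v -4.351 -4.31 0.741
v -4.133 -2.87 2.254
v -3.251 -3.634 -0.061
v -3.032 -2.194 1.452
v -3.008 -5.446 1.628
v -2.789 -4.006 3.141
v -1.907 -4.77 0.826
v -1.689 -3.33 2.339
f 2 1 5
f 2 5 3
f 3 5 6
f 3 6 4
f 5 1 7
f 5 7 6
f 6 7 8
f 6 8 4
f 7 1 9
f 7 9 8
f 8 9 10
f 8 10 4
f 9 1 11
f 9 11 10
f 10 11 12
f 10 12 4
f 11 1 13
f 11 13 12
f 12 13 14
f 12 14 4
f 13 1 15
f 13 15 14
f 14 15 16
f 14 16 4
f 15 1 17
f 15 17 16
f 16 17 18
f 16 18 4
f 17 1 19
f 17 19 18
f 18 19 20
f 18 20 4
f 19 1 21
f 19 21 20
f 20 21 22
f 20 22 4
f 21 1 23
f 21 23 22
f 22 23 24
f 22 24 4
f 23 1 25
f 23 25 24
f 24 25 26
f 24 26 4
f 25 1 27
f 25 27 26
f 26 27 28
f 26 28 4
f 27 1 29
f 27 29 28
f 28 29 30
f 28 30 4
f 29 1 2
f 29 2 30
f 30 2 3
f 30 3 4
f 32 34 31
f 35 32 31
f 31 34 33
f 33 35 31
f 32 38 34
f 36 32 35
f 36 38 32
f 34 38 33
f 37 35 33
f 33 38 37
f 37 36 35
f 38 36 37



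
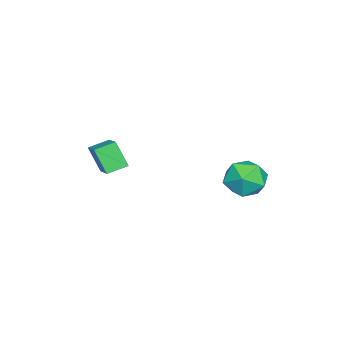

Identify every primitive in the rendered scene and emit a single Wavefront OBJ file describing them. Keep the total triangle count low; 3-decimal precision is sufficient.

v 2.58 -1.171 2.351
v 2.32 -1.824 3.504
v 3.77 -0.419 3.045
v 3.51 -1.071 4.198
v 3.19 -1.889 2.082
v 2.93 -2.541 3.235
v 4.38 -1.136 2.776
v 4.12 -1.789 3.929
v 0.594 4.489 0.917
v 1.089 3.667 1.462
v -0.709 3.373 0.418
v -0.214 2.551 0.963
v -0.674 3.386 1.521
v 0.131 4.075 1.829
v 0.249 2.965 0.051
v 1.054 3.654 0.359
v 0.876 2.725 0.927
v 0.305 2.985 1.836
v 0.075 4.055 0.044
v -0.496 4.315 0.953
f 2 4 1
f 5 2 1
f 1 4 3
f 3 5 1
f 2 8 4
f 6 2 5
f 6 8 2
f 4 8 3
f 7 5 3
f 3 8 7
f 7 6 5
f 8 6 7
f 9 20 14
f 9 14 10
f 9 10 16
f 9 16 19
f 9 19 20
f 10 14 18
f 14 20 13
f 20 19 11
f 19 16 15
f 16 10 17
f 12 18 13
f 12 13 11
f 12 11 15
f 12 15 17
f 12 17 18
f 13 18 14
f 11 13 20
f 15 11 19
f 17 15 16
f 18 17 10



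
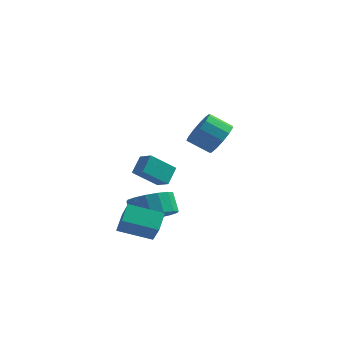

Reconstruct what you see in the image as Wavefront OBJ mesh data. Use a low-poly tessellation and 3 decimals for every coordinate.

v -2.775 0.313 -2.575
v -2.209 -0.262 -1.967
v -2.619 0.212 -1.137
v -3.185 0.787 -1.745
v -1.917 0.161 -2.064
v -2.327 0.635 -1.234
v -1.855 0.624 -2.298
v -2.265 1.098 -1.468
v -2.039 1.004 -2.606
v -2.449 1.478 -1.777
v -2.421 1.199 -2.906
v -2.831 1.673 -2.076
v -2.897 1.156 -3.117
v -3.307 1.63 -2.287
v -3.341 0.888 -3.183
v -3.751 1.362 -2.353
v -3.633 0.465 -3.086
v -4.043 0.939 -2.256
v -3.695 0.002 -2.852
v -4.105 0.476 -2.022
v -3.511 -0.378 -2.543
v -3.921 0.096 -1.714
v -3.129 -0.573 -2.244
v -3.539 -0.099 -1.414
v -2.653 -0.53 -2.033
v -3.063 -0.056 -1.203
v -3.707 -1.787 -2.544
v -3.748 -0.974 -1.998
v -2.262 -1.396 -3.017
v -2.303 -0.583 -2.471
v -3.217 -2.417 -1.569
v -3.258 -1.604 -1.023
v -1.772 -2.026 -2.042
v -1.813 -1.213 -1.496
v 0.128 0.146 2.412
v 0.578 -0.256 2.997
v -0.358 -0.409 3.612
v -0.808 -0.006 3.028
v 0.582 0.201 3.117
v -0.353 0.049 3.732
v 0.442 0.642 3.013
v -0.493 0.489 3.629
v 0.203 0.925 2.719
v -0.733 0.772 3.334
v -0.061 0.96 2.328
v -0.996 0.808 2.943
v -0.264 0.738 1.963
v -1.2 0.585 2.578
v -0.343 0.327 1.741
v -1.279 0.175 2.356
v -0.273 -0.141 1.732
v -1.208 -0.293 2.347
v -0.075 -0.518 1.939
v -1.011 -0.67 2.555
v 0.187 -0.684 2.297
v -0.749 -0.836 2.912
v 0.43 -0.586 2.691
v -0.505 -0.739 3.306
v -3.916 1.959 -0.901
v -3.815 2.703 -0.256
v -4.547 2.337 -1.239
v -4.446 3.081 -0.594
v -3.014 2.639 -1.826
v -2.913 3.383 -1.181
v -3.645 3.017 -2.164
v -3.544 3.761 -1.519
f 2 1 5
f 2 5 3
f 3 5 6
f 3 6 4
f 5 1 7
f 5 7 6
f 6 7 8
f 6 8 4
f 7 1 9
f 7 9 8
f 8 9 10
f 8 10 4
f 9 1 11
f 9 11 10
f 10 11 12
f 10 12 4
f 11 1 13
f 11 13 12
f 12 13 14
f 12 14 4
f 13 1 15
f 13 15 14
f 14 15 16
f 14 16 4
f 15 1 17
f 15 17 16
f 16 17 18
f 16 18 4
f 17 1 19
f 17 19 18
f 18 19 20
f 18 20 4
f 19 1 21
f 19 21 20
f 20 21 22
f 20 22 4
f 21 1 23
f 21 23 22
f 22 23 24
f 22 24 4
f 23 1 25
f 23 25 24
f 24 25 26
f 24 26 4
f 25 1 2
f 25 2 26
f 26 2 3
f 26 3 4
f 28 30 27
f 31 28 27
f 27 30 29
f 29 31 27
f 28 34 30
f 32 28 31
f 32 34 28
f 30 34 29
f 33 31 29
f 29 34 33
f 33 32 31
f 34 32 33
f 36 35 39
f 36 39 37
f 37 39 40
f 37 40 38
f 39 35 41
f 39 41 40
f 40 41 42
f 40 42 38
f 41 35 43
f 41 43 42
f 42 43 44
f 42 44 38
f 43 35 45
f 43 45 44
f 44 45 46
f 44 46 38
f 45 35 47
f 45 47 46
f 46 47 48
f 46 48 38
f 47 35 49
f 47 49 48
f 48 49 50
f 48 50 38
f 49 35 51
f 49 51 50
f 50 51 52
f 50 52 38
f 51 35 53
f 51 53 52
f 52 53 54
f 52 54 38
f 53 35 55
f 53 55 54
f 54 55 56
f 54 56 38
f 55 35 57
f 55 57 56
f 56 57 58
f 56 58 38
f 57 35 36
f 57 36 58
f 58 36 37
f 58 37 38
f 60 62 59
f 63 60 59
f 59 62 61
f 61 63 59
f 60 66 62
f 64 60 63
f 64 66 60
f 62 66 61
f 65 63 61
f 61 66 65
f 65 64 63
f 66 64 65



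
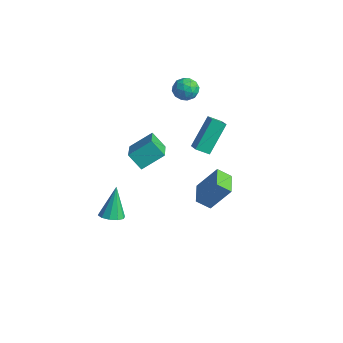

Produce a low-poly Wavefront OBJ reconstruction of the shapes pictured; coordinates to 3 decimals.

v -2.431 1.25 3.808
v -2.024 1.863 3.525
v -1.416 0.497 3.635
v -1.009 1.11 3.352
v -1.204 1.085 4.116
v -1.831 1.55 4.223
v -1.609 0.81 2.937
v -2.236 1.275 3.044
v -1.516 1.591 2.987
v -1.266 1.761 3.715
v -2.174 0.599 3.445
v -1.924 0.769 4.173
v -2.317 1.623 3.682
v -1.123 0.737 3.478
v -1.238 0.722 3.927
v -0.999 1.083 3.761
v -2.203 1.439 4.092
v -1.964 1.799 3.926
v -1.482 1.342 4.273
v -1.476 0.561 3.234
v -1.237 0.921 3.068
v -2.441 1.277 3.399
v -2.202 1.638 3.233
v -1.958 1.018 2.887
v -1.779 1.823 3.199
v -1.182 1.381 3.097
v -1.535 1.204 2.854
v -1.904 1.478 2.917
v -1.632 1.923 3.627
v -1.035 1.48 3.525
v -1.149 1.466 3.974
v -1.518 1.739 4.037
v -1.333 1.763 3.311
v -2.405 0.88 3.635
v -1.808 0.437 3.533
v -1.922 0.621 3.123
v -2.291 0.894 3.186
v -2.258 0.979 4.063
v -1.661 0.537 3.961
v -1.536 0.882 4.243
v -1.905 1.156 4.306
v -2.107 0.597 3.849
v 0.169 -3.163 1.03
v -0.553 -3.46 1.847
v 0.612 -1.997 1.846
v -0.11 -2.295 2.663
v 1.73 -4.405 1.957
v 1.008 -4.703 2.774
v 2.173 -3.24 2.773
v 1.451 -3.537 3.59
v 2.558 -1.495 -1.625
v 3.277 -0.69 -0.173
v 1.435 -0.547 -1.595
v 2.154 0.259 -0.142
v 3.046 -0.899 -2.198
v 3.765 -0.093 -0.745
v 1.923 0.05 -2.167
v 2.642 0.855 -0.715
v 0.538 0.737 0.073
v 0.059 0.159 0.472
v 0.257 2.09 1.694
v -0.222 1.512 2.093
v 1.402 0.348 0.547
v 0.923 -0.23 0.946
v 1.121 1.701 2.168
v 0.642 1.123 2.567
v -1.482 -4.065 -4.269
v -1.116 -3.438 -4.415
v -1.898 -3.395 -2.431
v -1.553 -3.378 -4.535
v -1.963 -3.581 -4.554
v -2.189 -3.968 -4.464
v -2.145 -4.392 -4.3
v -1.847 -4.692 -4.123
v -1.41 -4.751 -4.003
v -1 -4.549 -3.984
v -0.775 -4.162 -4.073
v -0.819 -3.737 -4.238
f 1 38 17
f 38 12 41
f 17 41 6
f 38 41 17
f 1 17 13
f 17 6 18
f 13 18 2
f 17 18 13
f 1 13 22
f 13 2 23
f 22 23 8
f 13 23 22
f 1 22 34
f 22 8 37
f 34 37 11
f 22 37 34
f 1 34 38
f 34 11 42
f 38 42 12
f 34 42 38
f 2 18 29
f 18 6 32
f 29 32 10
f 18 32 29
f 6 41 19
f 41 12 40
f 19 40 5
f 41 40 19
f 12 42 39
f 42 11 35
f 39 35 3
f 42 35 39
f 11 37 36
f 37 8 24
f 36 24 7
f 37 24 36
f 8 23 28
f 23 2 25
f 28 25 9
f 23 25 28
f 4 30 16
f 30 10 31
f 16 31 5
f 30 31 16
f 4 16 14
f 16 5 15
f 14 15 3
f 16 15 14
f 4 14 21
f 14 3 20
f 21 20 7
f 14 20 21
f 4 21 26
f 21 7 27
f 26 27 9
f 21 27 26
f 4 26 30
f 26 9 33
f 30 33 10
f 26 33 30
f 5 31 19
f 31 10 32
f 19 32 6
f 31 32 19
f 3 15 39
f 15 5 40
f 39 40 12
f 15 40 39
f 7 20 36
f 20 3 35
f 36 35 11
f 20 35 36
f 9 27 28
f 27 7 24
f 28 24 8
f 27 24 28
f 10 33 29
f 33 9 25
f 29 25 2
f 33 25 29
f 44 46 43
f 47 44 43
f 43 46 45
f 45 47 43
f 44 50 46
f 48 44 47
f 48 50 44
f 46 50 45
f 49 47 45
f 45 50 49
f 49 48 47
f 50 48 49
f 52 54 51
f 55 52 51
f 51 54 53
f 53 55 51
f 52 58 54
f 56 52 55
f 56 58 52
f 54 58 53
f 57 55 53
f 53 58 57
f 57 56 55
f 58 56 57
f 60 62 59
f 63 60 59
f 59 62 61
f 61 63 59
f 60 66 62
f 64 60 63
f 64 66 60
f 62 66 61
f 65 63 61
f 61 66 65
f 65 64 63
f 66 64 65
f 68 67 70
f 68 70 69
f 70 67 71
f 70 71 69
f 71 67 72
f 71 72 69
f 72 67 73
f 72 73 69
f 73 67 74
f 73 74 69
f 74 67 75
f 74 75 69
f 75 67 76
f 75 76 69
f 76 67 77
f 76 77 69
f 77 67 78
f 77 78 69
f 78 67 68
f 78 68 69



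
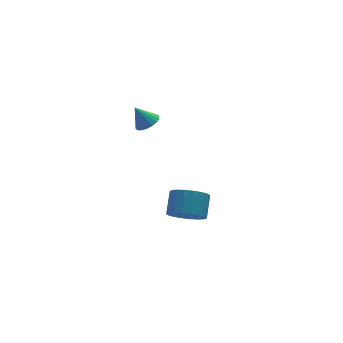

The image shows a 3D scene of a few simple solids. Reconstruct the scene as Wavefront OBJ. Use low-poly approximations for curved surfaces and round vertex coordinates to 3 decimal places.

v 0.668 -1.771 3.431
v 1.303 -1.83 3.764
v 0.152 -1.349 4.489
v 1.311 -1.531 3.649
v 1.191 -1.28 3.49
v 0.967 -1.126 3.32
v 0.684 -1.1 3.171
v 0.398 -1.207 3.075
v 0.165 -1.425 3.048
v 0.032 -1.712 3.098
v 0.025 -2.011 3.214
v 0.145 -2.262 3.372
v 0.368 -2.416 3.543
v 0.651 -2.442 3.691
v 0.937 -2.335 3.788
v 1.17 -2.117 3.814
v 2.023 -3.64 -3.392
v 2.814 -3.523 -4.103
v 3.468 -2.563 -3.219
v 2.677 -2.68 -2.508
v 2.502 -3.189 -4.236
v 3.155 -2.228 -3.351
v 2.095 -2.944 -4.201
v 2.749 -1.983 -3.317
v 1.674 -2.837 -4.007
v 2.327 -1.876 -3.122
v 1.322 -2.889 -3.69
v 1.975 -1.928 -2.805
v 1.109 -3.09 -3.315
v 1.762 -2.129 -2.43
v 1.077 -3.4 -2.955
v 1.73 -2.439 -2.07
v 1.232 -3.757 -2.681
v 1.886 -2.797 -1.797
v 1.545 -4.092 -2.549
v 2.198 -3.131 -1.664
v 1.951 -4.337 -2.583
v 2.605 -3.376 -1.699
v 2.373 -4.444 -2.778
v 3.026 -3.483 -1.893
v 2.725 -4.392 -3.095
v 3.378 -3.431 -2.21
v 2.938 -4.191 -3.47
v 3.591 -3.23 -2.585
v 2.97 -3.881 -3.83
v 3.623 -2.92 -2.945
f 2 1 4
f 2 4 3
f 4 1 5
f 4 5 3
f 5 1 6
f 5 6 3
f 6 1 7
f 6 7 3
f 7 1 8
f 7 8 3
f 8 1 9
f 8 9 3
f 9 1 10
f 9 10 3
f 10 1 11
f 10 11 3
f 11 1 12
f 11 12 3
f 12 1 13
f 12 13 3
f 13 1 14
f 13 14 3
f 14 1 15
f 14 15 3
f 15 1 16
f 15 16 3
f 16 1 2
f 16 2 3
f 18 17 21
f 18 21 19
f 19 21 22
f 19 22 20
f 21 17 23
f 21 23 22
f 22 23 24
f 22 24 20
f 23 17 25
f 23 25 24
f 24 25 26
f 24 26 20
f 25 17 27
f 25 27 26
f 26 27 28
f 26 28 20
f 27 17 29
f 27 29 28
f 28 29 30
f 28 30 20
f 29 17 31
f 29 31 30
f 30 31 32
f 30 32 20
f 31 17 33
f 31 33 32
f 32 33 34
f 32 34 20
f 33 17 35
f 33 35 34
f 34 35 36
f 34 36 20
f 35 17 37
f 35 37 36
f 36 37 38
f 36 38 20
f 37 17 39
f 37 39 38
f 38 39 40
f 38 40 20
f 39 17 41
f 39 41 40
f 40 41 42
f 40 42 20
f 41 17 43
f 41 43 42
f 42 43 44
f 42 44 20
f 43 17 45
f 43 45 44
f 44 45 46
f 44 46 20
f 45 17 18
f 45 18 46
f 46 18 19
f 46 19 20



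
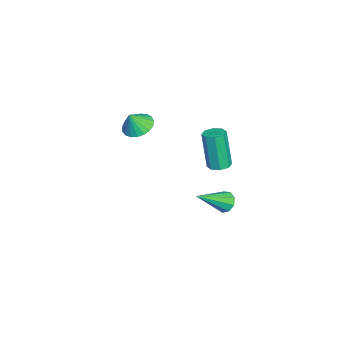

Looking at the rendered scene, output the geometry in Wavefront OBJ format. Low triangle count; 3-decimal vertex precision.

v -2.504 0.88 -4.038
v -1.921 0.958 -3.921
v -2.292 0.658 -1.866
v -2.876 0.58 -1.982
v -2.157 1.352 -3.906
v -2.529 1.051 -1.851
v -2.597 1.469 -3.968
v -2.968 1.169 -1.913
v -2.982 1.241 -4.071
v -3.354 0.941 -2.016
v -3.088 0.802 -4.154
v -3.459 0.502 -2.099
v -2.851 0.409 -4.169
v -3.223 0.108 -2.114
v -2.412 0.291 -4.107
v -2.783 -0.009 -2.052
v -2.026 0.519 -4.004
v -2.398 0.219 -1.949
v -3.646 -3.123 -2.268
v -3.125 -3.653 -2.637
v -3.334 -3.497 -1.292
v -2.926 -3.375 -2.594
v -2.85 -3.053 -2.495
v -2.913 -2.743 -2.356
v -3.102 -2.499 -2.202
v -3.385 -2.363 -2.059
v -3.713 -2.358 -1.952
v -4.029 -2.485 -1.9
v -4.28 -2.723 -1.911
v -4.42 -3.029 -1.984
v -4.427 -3.352 -2.106
v -4.298 -3.635 -2.256
v -4.057 -3.83 -2.408
v -3.745 -3.902 -2.536
v -3.415 -3.839 -2.617
v 2.388 1.446 -2.667
v 2.778 1.869 -2.536
v 3.352 0.214 -1.553
v 2.475 1.873 -2.269
v 2.132 1.678 -2.188
v 1.908 1.374 -2.331
v 1.909 1.103 -2.631
v 2.134 0.994 -2.948
v 2.478 1.095 -3.133
v 2.78 1.361 -3.1
v 2.898 1.667 -2.864
f 2 1 5
f 2 5 3
f 3 5 6
f 3 6 4
f 5 1 7
f 5 7 6
f 6 7 8
f 6 8 4
f 7 1 9
f 7 9 8
f 8 9 10
f 8 10 4
f 9 1 11
f 9 11 10
f 10 11 12
f 10 12 4
f 11 1 13
f 11 13 12
f 12 13 14
f 12 14 4
f 13 1 15
f 13 15 14
f 14 15 16
f 14 16 4
f 15 1 17
f 15 17 16
f 16 17 18
f 16 18 4
f 17 1 2
f 17 2 18
f 18 2 3
f 18 3 4
f 20 19 22
f 20 22 21
f 22 19 23
f 22 23 21
f 23 19 24
f 23 24 21
f 24 19 25
f 24 25 21
f 25 19 26
f 25 26 21
f 26 19 27
f 26 27 21
f 27 19 28
f 27 28 21
f 28 19 29
f 28 29 21
f 29 19 30
f 29 30 21
f 30 19 31
f 30 31 21
f 31 19 32
f 31 32 21
f 32 19 33
f 32 33 21
f 33 19 34
f 33 34 21
f 34 19 35
f 34 35 21
f 35 19 20
f 35 20 21
f 37 36 39
f 37 39 38
f 39 36 40
f 39 40 38
f 40 36 41
f 40 41 38
f 41 36 42
f 41 42 38
f 42 36 43
f 42 43 38
f 43 36 44
f 43 44 38
f 44 36 45
f 44 45 38
f 45 36 46
f 45 46 38
f 46 36 37
f 46 37 38



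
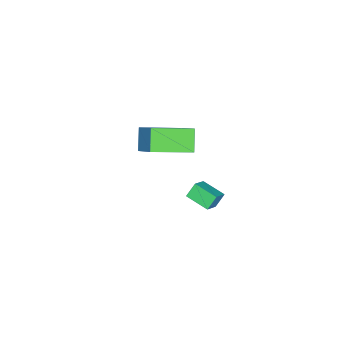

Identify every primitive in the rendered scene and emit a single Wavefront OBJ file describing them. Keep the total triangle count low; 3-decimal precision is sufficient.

v -2.583 -2.519 -3.161
v -1.726 -2.53 -2.572
v -2.371 -1.353 -3.449
v -1.514 -1.363 -2.86
v -2.146 -2.757 -3.8
v -1.289 -2.767 -3.211
v -1.934 -1.59 -4.088
v -1.077 -1.601 -3.499
v -0.482 -2.615 0.926
v -1.236 -2.955 1.809
v 0.296 -1.632 1.968
v -0.458 -1.972 2.851
v 0.758 -4.108 1.409
v 0.004 -4.448 2.292
v 1.536 -3.125 2.451
v 0.782 -3.465 3.334
f 2 4 1
f 5 2 1
f 1 4 3
f 3 5 1
f 2 8 4
f 6 2 5
f 6 8 2
f 4 8 3
f 7 5 3
f 3 8 7
f 7 6 5
f 8 6 7
f 10 12 9
f 13 10 9
f 9 12 11
f 11 13 9
f 10 16 12
f 14 10 13
f 14 16 10
f 12 16 11
f 15 13 11
f 11 16 15
f 15 14 13
f 16 14 15



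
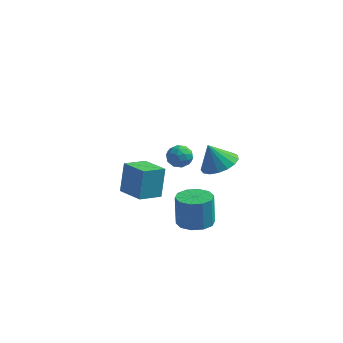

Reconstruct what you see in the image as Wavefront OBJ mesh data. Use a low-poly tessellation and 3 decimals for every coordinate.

v 0.73 2.714 -3.507
v 1.707 2.839 -3.039
v 0.09 2.646 -2.153
v 1.532 3.328 -3.097
v 1.174 3.675 -3.249
v 0.715 3.803 -3.461
v 0.259 3.68 -3.682
v -0.089 3.337 -3.864
v -0.25 2.851 -3.964
v -0.185 2.333 -3.96
v 0.089 1.902 -3.851
v 0.51 1.658 -3.664
v 0.982 1.655 -3.441
v 1.396 1.895 -3.233
v 1.657 2.322 -3.088
v 1.425 -3.725 -3.205
v 1.909 -2.899 -3.279
v 1.78 -2.67 -1.569
v 1.295 -3.495 -1.495
v 1.331 -2.778 -3.339
v 1.202 -2.549 -1.629
v 0.789 -3.019 -3.348
v 0.66 -2.79 -1.638
v 0.49 -3.529 -3.302
v 0.36 -3.3 -1.592
v 0.548 -4.114 -3.219
v 0.418 -3.885 -1.509
v 0.94 -4.55 -3.131
v 0.811 -4.321 -1.421
v 1.518 -4.671 -3.071
v 1.389 -4.442 -1.361
v 2.06 -4.43 -3.062
v 1.931 -4.201 -1.352
v 2.36 -3.92 -3.108
v 2.23 -3.691 -1.398
v 2.302 -3.335 -3.191
v 2.172 -3.106 -1.481
v -3.637 -0.521 -4.379
v -3.618 0.091 -2.655
v -2.852 0.58 -4.779
v -2.833 1.192 -3.054
v -2.267 -1.392 -4.086
v -2.248 -0.78 -2.361
v -1.482 -0.291 -4.485
v -1.463 0.321 -2.761
v 0.442 -1.662 0.537
v 0.699 -2.086 0.022
v -0.439 -2.394 0.698
v -0.182 -2.818 0.183
v 0.169 -2.755 0.802
v 0.714 -2.302 0.703
v -0.454 -2.178 0.017
v 0.091 -1.725 -0.082
v 0.146 -2.404 -0.3
v 0.531 -2.761 0.186
v -0.271 -1.719 0.534
v 0.114 -2.076 1.02
v 0.648 -1.81 0.265
v -0.388 -2.67 0.455
v -0.182 -2.633 0.819
v -0.03 -2.882 0.516
v 0.656 -1.937 0.666
v 0.808 -2.186 0.363
v 0.496 -2.579 0.822
v -0.548 -2.294 0.357
v -0.396 -2.543 0.054
v 0.29 -1.598 0.204
v 0.442 -1.847 -0.099
v -0.236 -1.901 -0.102
v 0.474 -2.246 -0.227
v -0.044 -2.676 -0.132
v -0.204 -2.3 -0.229
v 0.116 -2.034 -0.288
v 0.7 -2.455 0.059
v 0.182 -2.886 0.153
v 0.389 -2.849 0.518
v 0.709 -2.583 0.459
v 0.375 -2.643 -0.13
v 0.078 -1.594 0.567
v -0.44 -2.025 0.661
v -0.449 -1.897 0.261
v -0.129 -1.631 0.202
v 0.304 -1.804 0.852
v -0.214 -2.234 0.947
v 0.144 -2.446 1.008
v 0.464 -2.18 0.949
v -0.115 -1.837 0.85
f 2 1 4
f 2 4 3
f 4 1 5
f 4 5 3
f 5 1 6
f 5 6 3
f 6 1 7
f 6 7 3
f 7 1 8
f 7 8 3
f 8 1 9
f 8 9 3
f 9 1 10
f 9 10 3
f 10 1 11
f 10 11 3
f 11 1 12
f 11 12 3
f 12 1 13
f 12 13 3
f 13 1 14
f 13 14 3
f 14 1 15
f 14 15 3
f 15 1 2
f 15 2 3
f 17 16 20
f 17 20 18
f 18 20 21
f 18 21 19
f 20 16 22
f 20 22 21
f 21 22 23
f 21 23 19
f 22 16 24
f 22 24 23
f 23 24 25
f 23 25 19
f 24 16 26
f 24 26 25
f 25 26 27
f 25 27 19
f 26 16 28
f 26 28 27
f 27 28 29
f 27 29 19
f 28 16 30
f 28 30 29
f 29 30 31
f 29 31 19
f 30 16 32
f 30 32 31
f 31 32 33
f 31 33 19
f 32 16 34
f 32 34 33
f 33 34 35
f 33 35 19
f 34 16 36
f 34 36 35
f 35 36 37
f 35 37 19
f 36 16 17
f 36 17 37
f 37 17 18
f 37 18 19
f 39 41 38
f 42 39 38
f 38 41 40
f 40 42 38
f 39 45 41
f 43 39 42
f 43 45 39
f 41 45 40
f 44 42 40
f 40 45 44
f 44 43 42
f 45 43 44
f 46 83 62
f 83 57 86
f 62 86 51
f 83 86 62
f 46 62 58
f 62 51 63
f 58 63 47
f 62 63 58
f 46 58 67
f 58 47 68
f 67 68 53
f 58 68 67
f 46 67 79
f 67 53 82
f 79 82 56
f 67 82 79
f 46 79 83
f 79 56 87
f 83 87 57
f 79 87 83
f 47 63 74
f 63 51 77
f 74 77 55
f 63 77 74
f 51 86 64
f 86 57 85
f 64 85 50
f 86 85 64
f 57 87 84
f 87 56 80
f 84 80 48
f 87 80 84
f 56 82 81
f 82 53 69
f 81 69 52
f 82 69 81
f 53 68 73
f 68 47 70
f 73 70 54
f 68 70 73
f 49 75 61
f 75 55 76
f 61 76 50
f 75 76 61
f 49 61 59
f 61 50 60
f 59 60 48
f 61 60 59
f 49 59 66
f 59 48 65
f 66 65 52
f 59 65 66
f 49 66 71
f 66 52 72
f 71 72 54
f 66 72 71
f 49 71 75
f 71 54 78
f 75 78 55
f 71 78 75
f 50 76 64
f 76 55 77
f 64 77 51
f 76 77 64
f 48 60 84
f 60 50 85
f 84 85 57
f 60 85 84
f 52 65 81
f 65 48 80
f 81 80 56
f 65 80 81
f 54 72 73
f 72 52 69
f 73 69 53
f 72 69 73
f 55 78 74
f 78 54 70
f 74 70 47
f 78 70 74

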